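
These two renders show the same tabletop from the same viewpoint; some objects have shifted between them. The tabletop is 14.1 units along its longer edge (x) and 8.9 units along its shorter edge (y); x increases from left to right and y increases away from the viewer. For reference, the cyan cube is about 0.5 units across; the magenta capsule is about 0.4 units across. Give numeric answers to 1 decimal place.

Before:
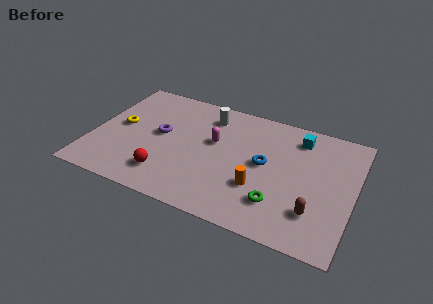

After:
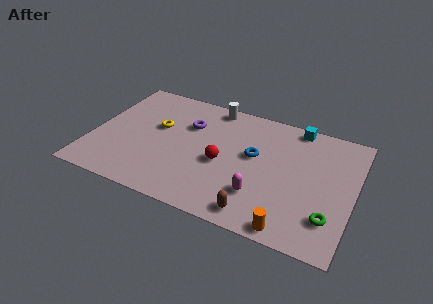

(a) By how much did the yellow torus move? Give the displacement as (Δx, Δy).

(2.0, 0.6)

The yellow torus was at about (1.4, 4.7) and moved to about (3.4, 5.3).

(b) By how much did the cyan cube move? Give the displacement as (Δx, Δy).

(-0.2, 0.8)

The cyan cube was at about (10.9, 7.3) and moved to about (10.7, 8.1).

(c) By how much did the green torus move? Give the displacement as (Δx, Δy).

(2.7, 0.0)

The green torus started near (10.3, 2.2) and ended near (13.0, 2.2).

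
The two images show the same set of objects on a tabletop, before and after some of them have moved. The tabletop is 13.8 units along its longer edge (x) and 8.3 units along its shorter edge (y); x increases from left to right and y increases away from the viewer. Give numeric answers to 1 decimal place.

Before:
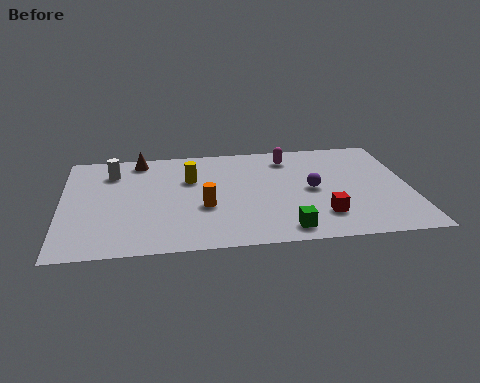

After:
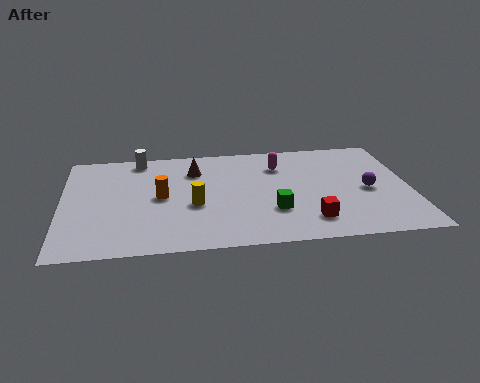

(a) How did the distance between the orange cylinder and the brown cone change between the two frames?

-2.4

They were about 4.8 units apart before and 2.4 after — 2.4 units closer together.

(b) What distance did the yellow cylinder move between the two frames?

2.1

From (5.1, 5.5) to (5.2, 3.4), the yellow cylinder covered √(0.1² + 2.1²) ≈ 2.1 units.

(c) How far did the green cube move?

1.6

The green cube was near (8.7, 1.1) before and (8.3, 2.6) after, so it travelled √(0.4² + 1.5²) ≈ 1.6 units.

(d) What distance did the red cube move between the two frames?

0.6

The red cube was near (10.2, 2.0) before and (9.7, 1.7) after, so it travelled √(0.5² + 0.3²) ≈ 0.6 units.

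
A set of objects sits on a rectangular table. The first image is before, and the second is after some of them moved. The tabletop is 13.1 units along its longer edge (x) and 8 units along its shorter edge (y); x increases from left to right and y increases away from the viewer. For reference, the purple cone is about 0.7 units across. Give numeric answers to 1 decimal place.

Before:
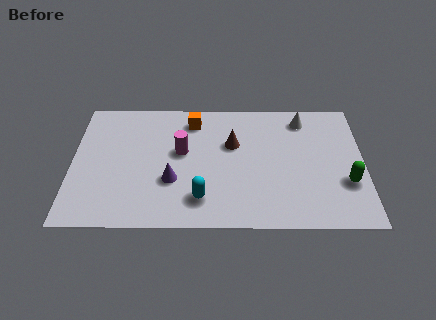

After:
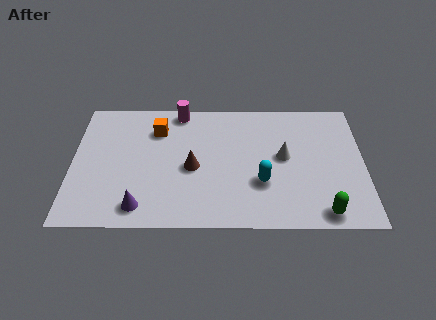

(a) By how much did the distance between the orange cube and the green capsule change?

+1.1

The distance was about 7.9 in the first image and 9.0 in the second, so they moved 1.1 units further apart.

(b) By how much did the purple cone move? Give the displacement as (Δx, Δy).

(-1.4, -1.6)

The purple cone was at about (4.5, 2.8) and moved to about (3.1, 1.2).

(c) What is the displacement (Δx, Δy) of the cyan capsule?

(2.7, 1.0)

From the two frames, the cyan capsule sits at roughly (5.8, 1.7) before and (8.5, 2.7) after.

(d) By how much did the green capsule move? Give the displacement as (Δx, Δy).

(-1.1, -1.8)

From the two frames, the green capsule sits at roughly (12.3, 2.7) before and (11.2, 0.9) after.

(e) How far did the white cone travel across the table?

2.6

The white cone moved from about (10.4, 6.7) to (9.5, 4.3), a distance of √(0.9² + 2.4²) ≈ 2.6.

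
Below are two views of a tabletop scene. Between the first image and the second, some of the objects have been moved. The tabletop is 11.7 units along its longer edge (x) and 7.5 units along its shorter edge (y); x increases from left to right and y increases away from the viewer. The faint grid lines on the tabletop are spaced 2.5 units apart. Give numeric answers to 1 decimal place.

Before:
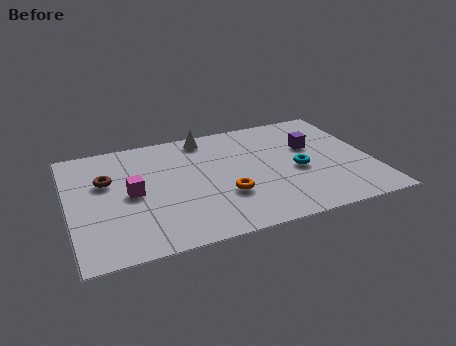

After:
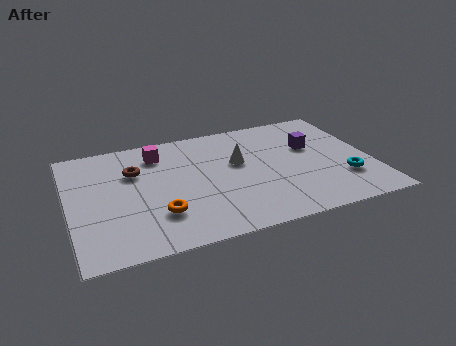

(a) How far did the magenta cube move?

2.6

The magenta cube moved from about (2.4, 3.7) to (3.6, 6.0), a distance of √(1.2² + 2.3²) ≈ 2.6.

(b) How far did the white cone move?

2.4

From (5.5, 6.6) to (6.6, 4.5), the white cone covered √(1.1² + 2.1²) ≈ 2.4 units.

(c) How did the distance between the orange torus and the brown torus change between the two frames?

-1.9

The distance was about 5.0 in the first image and 3.1 in the second, so they moved 1.9 units closer together.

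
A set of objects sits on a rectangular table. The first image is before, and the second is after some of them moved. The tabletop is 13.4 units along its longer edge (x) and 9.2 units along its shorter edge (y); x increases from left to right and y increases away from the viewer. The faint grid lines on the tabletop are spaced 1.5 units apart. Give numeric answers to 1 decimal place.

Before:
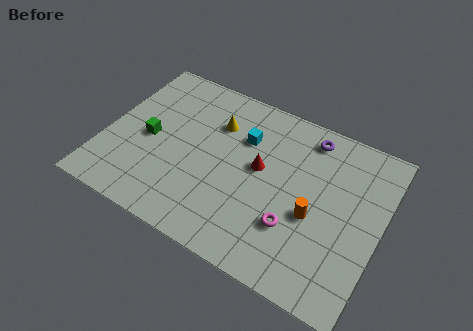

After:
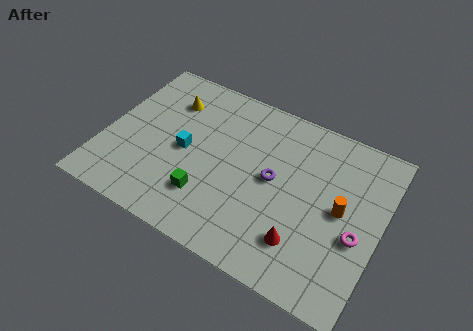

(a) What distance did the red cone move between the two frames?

3.8

From (7.5, 5.1) to (10.0, 2.2), the red cone covered √(2.5² + 2.9²) ≈ 3.8 units.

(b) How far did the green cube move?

3.7

From (2.1, 4.3) to (5.3, 2.4), the green cube covered √(3.2² + 1.9²) ≈ 3.7 units.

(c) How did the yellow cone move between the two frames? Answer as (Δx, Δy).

(-2.4, 0.3)

The yellow cone started near (5.1, 6.6) and ended near (2.7, 6.9).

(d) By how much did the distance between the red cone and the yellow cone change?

+5.9

The distance was about 2.8 in the first image and 8.7 in the second, so they moved 5.9 units further apart.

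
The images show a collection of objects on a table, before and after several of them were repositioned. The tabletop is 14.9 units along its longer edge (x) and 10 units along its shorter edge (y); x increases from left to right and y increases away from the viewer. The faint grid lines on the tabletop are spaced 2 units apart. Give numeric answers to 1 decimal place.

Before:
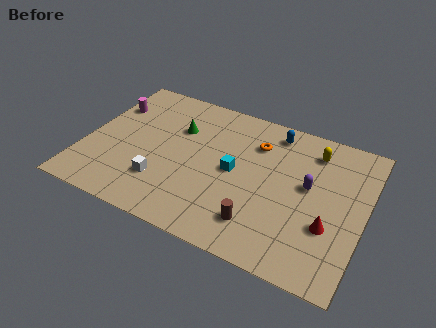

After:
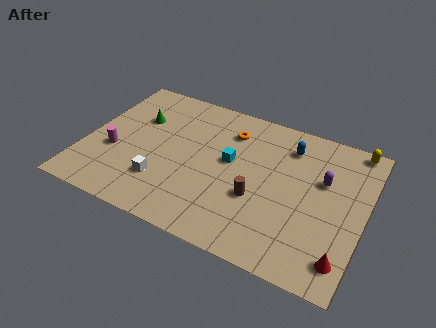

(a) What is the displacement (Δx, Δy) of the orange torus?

(-1.5, 0.3)

The orange torus started near (8.9, 7.4) and ended near (7.4, 7.7).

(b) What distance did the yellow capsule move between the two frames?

2.4

From (11.9, 8.1) to (14.0, 9.2), the yellow capsule covered √(2.1² + 1.1²) ≈ 2.4 units.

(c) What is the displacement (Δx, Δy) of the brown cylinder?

(-0.3, 1.6)

The brown cylinder was at about (9.7, 2.1) and moved to about (9.4, 3.7).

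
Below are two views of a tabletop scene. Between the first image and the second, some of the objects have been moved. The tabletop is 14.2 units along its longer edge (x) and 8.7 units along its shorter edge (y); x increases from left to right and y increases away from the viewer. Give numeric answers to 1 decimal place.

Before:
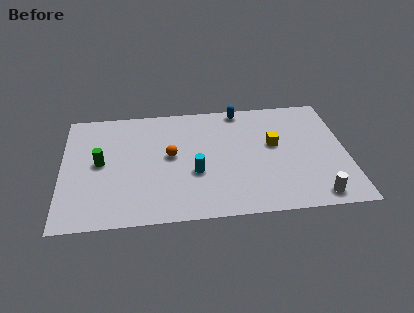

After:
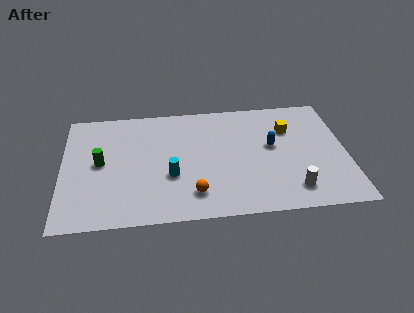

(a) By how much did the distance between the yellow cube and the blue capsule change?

-1.8

They were about 3.3 units apart before and 1.5 after — 1.8 units closer together.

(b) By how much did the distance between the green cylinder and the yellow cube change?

+0.9

Before: roughly 8.7 units apart; after: 9.6. That's 0.9 units further apart.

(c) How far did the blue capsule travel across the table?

3.4

The blue capsule moved from about (9.0, 7.9) to (10.5, 4.9), a distance of √(1.5² + 3.0²) ≈ 3.4.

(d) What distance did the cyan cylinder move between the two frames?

1.2

The cyan cylinder moved from about (6.6, 3.3) to (5.4, 3.2), a distance of √(1.2² + 0.1²) ≈ 1.2.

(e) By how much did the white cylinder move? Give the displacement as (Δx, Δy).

(-1.1, 0.6)

The white cylinder was at about (12.5, 1.0) and moved to about (11.4, 1.6).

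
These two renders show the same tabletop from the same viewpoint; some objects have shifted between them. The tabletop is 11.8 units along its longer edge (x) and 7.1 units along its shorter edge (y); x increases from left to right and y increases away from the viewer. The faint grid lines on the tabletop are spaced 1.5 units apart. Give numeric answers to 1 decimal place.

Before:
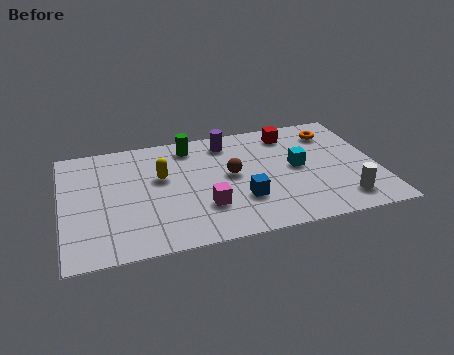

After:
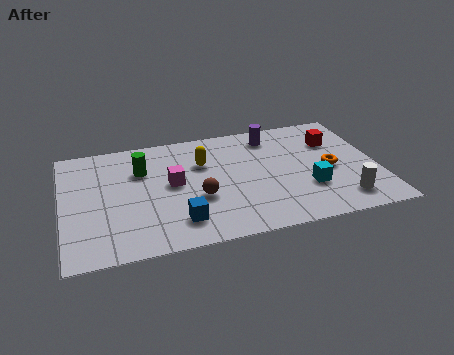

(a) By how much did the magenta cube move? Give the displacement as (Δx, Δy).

(-1.1, 1.7)

From the two frames, the magenta cube sits at roughly (5.2, 2.1) before and (4.1, 3.8) after.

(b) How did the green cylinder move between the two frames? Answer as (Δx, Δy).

(-1.9, -1.1)

The green cylinder was at about (4.9, 6.0) and moved to about (3.0, 4.9).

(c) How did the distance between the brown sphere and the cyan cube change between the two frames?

+1.6

The distance was about 2.5 in the first image and 4.1 in the second, so they moved 1.6 units further apart.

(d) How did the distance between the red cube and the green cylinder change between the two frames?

+3.5

They were about 3.8 units apart before and 7.3 after — 3.5 units further apart.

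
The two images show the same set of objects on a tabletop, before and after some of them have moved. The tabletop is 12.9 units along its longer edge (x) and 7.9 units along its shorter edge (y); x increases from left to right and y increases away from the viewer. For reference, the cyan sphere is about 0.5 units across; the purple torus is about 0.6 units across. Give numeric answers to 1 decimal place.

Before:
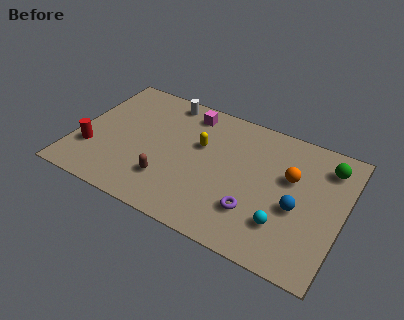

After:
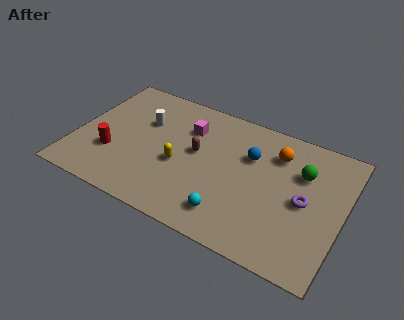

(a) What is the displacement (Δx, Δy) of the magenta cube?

(0.1, -1.0)

The magenta cube started near (5.1, 6.7) and ended near (5.2, 5.7).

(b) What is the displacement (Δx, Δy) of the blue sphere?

(-2.5, 2.0)

From the two frames, the blue sphere sits at roughly (10.8, 3.3) before and (8.3, 5.3) after.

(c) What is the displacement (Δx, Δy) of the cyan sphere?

(-2.5, -0.6)

From the two frames, the cyan sphere sits at roughly (10.3, 2.1) before and (7.8, 1.5) after.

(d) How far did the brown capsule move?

2.5

From (4.7, 2.1) to (5.8, 4.4), the brown capsule covered √(1.1² + 2.3²) ≈ 2.5 units.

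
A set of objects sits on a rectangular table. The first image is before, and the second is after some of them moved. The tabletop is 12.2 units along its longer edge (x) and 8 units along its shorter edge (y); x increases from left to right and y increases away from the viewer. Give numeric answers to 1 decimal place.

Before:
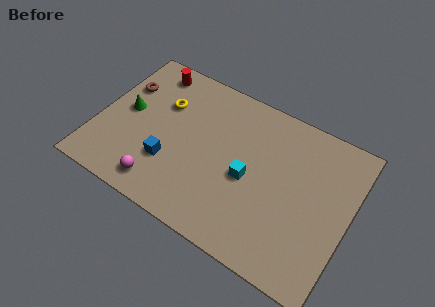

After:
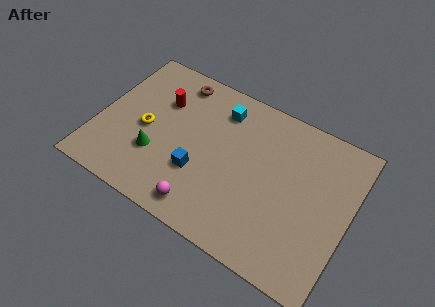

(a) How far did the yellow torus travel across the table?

1.8

The yellow torus moved from about (2.9, 5.4) to (2.3, 3.7), a distance of √(0.6² + 1.7²) ≈ 1.8.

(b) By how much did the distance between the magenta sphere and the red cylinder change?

-0.7

The distance was about 5.9 in the first image and 5.2 in the second, so they moved 0.7 units closer together.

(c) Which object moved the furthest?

the cyan cube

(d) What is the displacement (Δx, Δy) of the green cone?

(1.7, -1.6)

The green cone was at about (1.3, 4.2) and moved to about (3.0, 2.6).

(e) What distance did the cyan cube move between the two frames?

3.3

From (7.4, 3.6) to (5.6, 6.4), the cyan cube covered √(1.8² + 2.8²) ≈ 3.3 units.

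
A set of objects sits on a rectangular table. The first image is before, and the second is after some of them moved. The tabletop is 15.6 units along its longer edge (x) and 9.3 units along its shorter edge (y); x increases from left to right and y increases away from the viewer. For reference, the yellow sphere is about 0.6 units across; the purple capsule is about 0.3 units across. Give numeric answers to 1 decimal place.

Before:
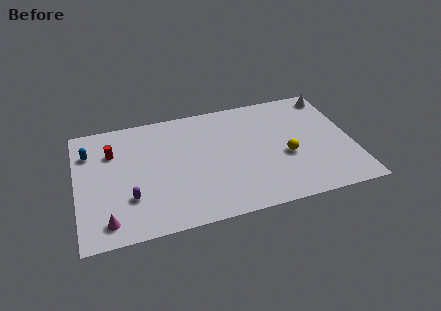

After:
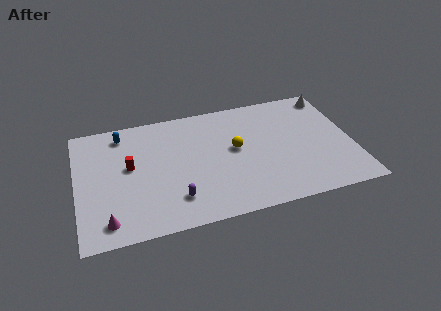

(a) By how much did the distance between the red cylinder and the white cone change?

-0.6

Before: roughly 12.8 units apart; after: 12.2. That's 0.6 units closer together.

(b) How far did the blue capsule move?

2.1

From (0.8, 6.9) to (2.7, 7.9), the blue capsule covered √(1.9² + 1.0²) ≈ 2.1 units.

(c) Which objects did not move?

the magenta cone and the white cone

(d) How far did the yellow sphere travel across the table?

3.1

From (11.8, 3.8) to (9.0, 5.1), the yellow sphere covered √(2.8² + 1.3²) ≈ 3.1 units.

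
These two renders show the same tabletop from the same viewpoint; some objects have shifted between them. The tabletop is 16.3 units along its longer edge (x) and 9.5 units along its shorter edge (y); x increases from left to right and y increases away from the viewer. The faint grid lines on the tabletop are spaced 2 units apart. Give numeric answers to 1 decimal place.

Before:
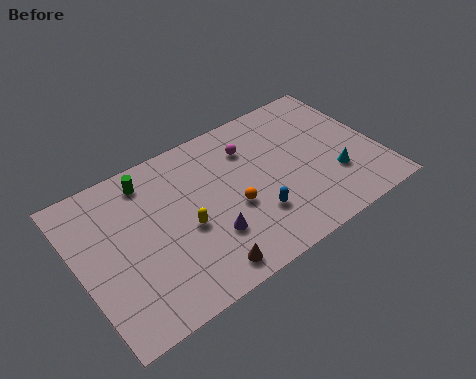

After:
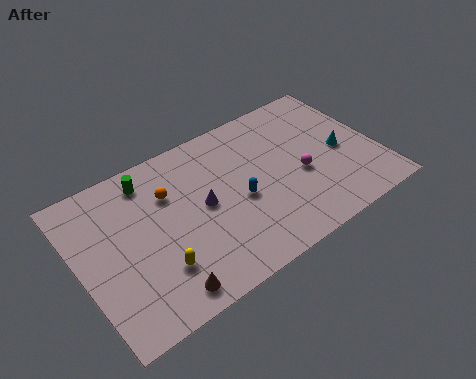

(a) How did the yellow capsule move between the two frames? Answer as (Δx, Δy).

(-1.8, -1.5)

The yellow capsule was at about (5.6, 4.1) and moved to about (3.8, 2.6).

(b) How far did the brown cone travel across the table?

2.2

The brown cone was near (6.0, 1.2) before and (3.8, 1.2) after, so it travelled √(2.2² + 0.0²) ≈ 2.2 units.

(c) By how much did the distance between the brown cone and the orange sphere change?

+2.1

The distance was about 3.5 in the first image and 5.6 in the second, so they moved 2.1 units further apart.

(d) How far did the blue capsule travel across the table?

1.5

From (9.2, 2.8) to (8.6, 4.2), the blue capsule covered √(0.6² + 1.4²) ≈ 1.5 units.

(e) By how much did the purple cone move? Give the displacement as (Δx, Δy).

(0.0, 2.0)

The purple cone started near (6.7, 2.9) and ended near (6.7, 4.9).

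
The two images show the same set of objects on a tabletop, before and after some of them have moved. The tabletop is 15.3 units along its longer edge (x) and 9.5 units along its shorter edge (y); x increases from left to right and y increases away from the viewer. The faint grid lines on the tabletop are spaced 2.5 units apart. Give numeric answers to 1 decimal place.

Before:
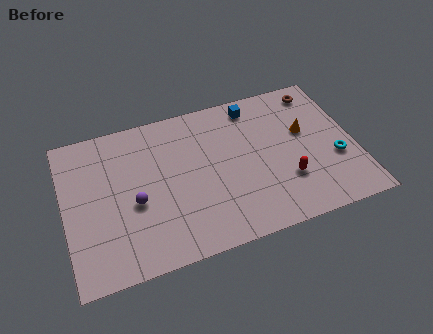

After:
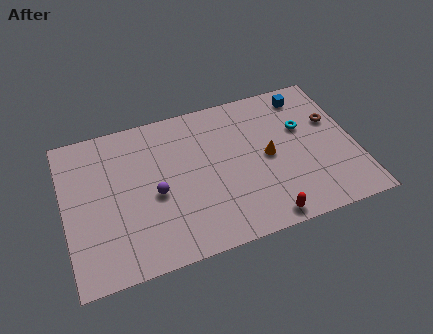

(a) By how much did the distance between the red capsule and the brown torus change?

+0.8

Before: roughly 5.8 units apart; after: 6.6. That's 0.8 units further apart.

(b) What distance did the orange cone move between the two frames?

2.3

The orange cone was near (12.8, 5.7) before and (10.7, 4.7) after, so it travelled √(2.1² + 1.0²) ≈ 2.3 units.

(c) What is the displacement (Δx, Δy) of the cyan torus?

(-1.5, 2.5)

From the two frames, the cyan torus sits at roughly (14.2, 3.5) before and (12.7, 6.0) after.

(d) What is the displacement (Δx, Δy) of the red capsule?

(-1.4, -2.0)

The red capsule was at about (11.5, 2.9) and moved to about (10.1, 0.9).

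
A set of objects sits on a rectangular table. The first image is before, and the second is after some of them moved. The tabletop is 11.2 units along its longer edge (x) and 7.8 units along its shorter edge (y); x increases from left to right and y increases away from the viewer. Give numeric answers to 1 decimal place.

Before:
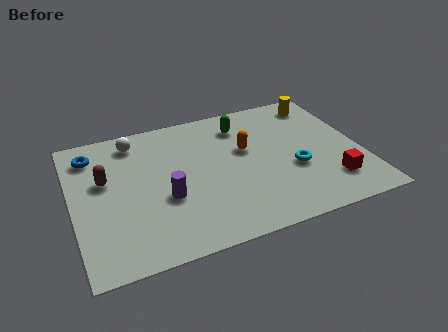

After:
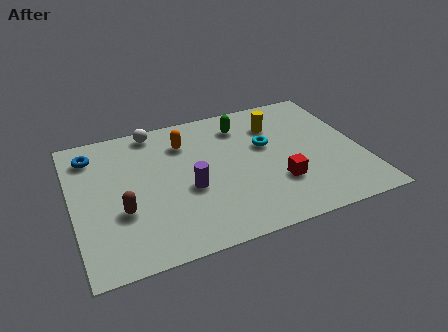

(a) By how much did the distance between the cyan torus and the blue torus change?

-1.4

They were about 8.3 units apart before and 6.9 after — 1.4 units closer together.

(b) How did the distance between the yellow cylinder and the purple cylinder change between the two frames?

-2.9

Before: roughly 7.4 units apart; after: 4.5. That's 2.9 units closer together.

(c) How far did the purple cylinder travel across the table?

0.9

The purple cylinder was near (3.5, 3.0) before and (4.4, 3.2) after, so it travelled √(0.9² + 0.2²) ≈ 0.9 units.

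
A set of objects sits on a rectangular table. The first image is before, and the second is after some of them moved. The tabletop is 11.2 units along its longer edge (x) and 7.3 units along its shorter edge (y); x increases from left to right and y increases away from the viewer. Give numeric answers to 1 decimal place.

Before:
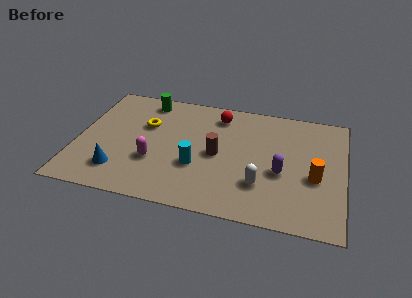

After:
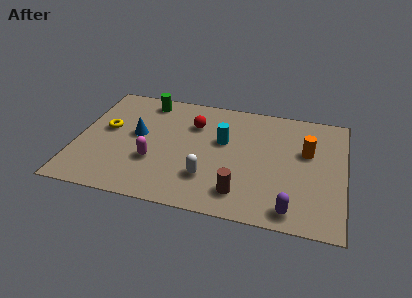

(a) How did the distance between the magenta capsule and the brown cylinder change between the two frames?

+1.1

Before: roughly 2.8 units apart; after: 3.9. That's 1.1 units further apart.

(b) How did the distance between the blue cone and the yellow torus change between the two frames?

-1.9

They were about 3.2 units apart before and 1.3 after — 1.9 units closer together.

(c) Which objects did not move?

the green cylinder and the magenta capsule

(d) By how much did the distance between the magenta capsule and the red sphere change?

-1.2

Before: roughly 4.3 units apart; after: 3.1. That's 1.2 units closer together.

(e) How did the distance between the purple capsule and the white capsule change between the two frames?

+2.5

They were about 1.2 units apart before and 3.7 after — 2.5 units further apart.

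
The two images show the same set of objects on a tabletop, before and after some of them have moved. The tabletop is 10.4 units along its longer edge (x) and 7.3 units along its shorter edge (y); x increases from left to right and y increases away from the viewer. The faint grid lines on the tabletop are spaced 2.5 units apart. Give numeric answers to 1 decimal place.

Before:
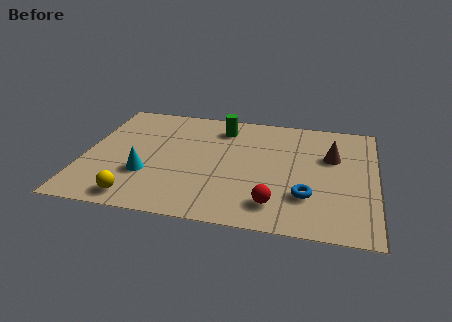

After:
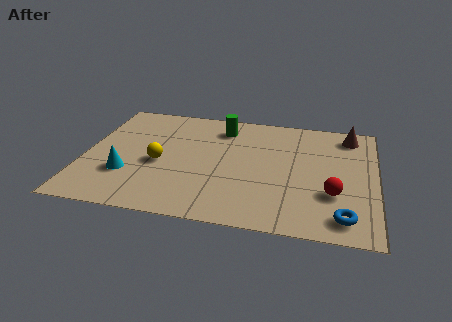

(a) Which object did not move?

the green cylinder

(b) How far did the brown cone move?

1.6

The brown cone moved from about (8.8, 4.7) to (9.4, 6.2), a distance of √(0.6² + 1.5²) ≈ 1.6.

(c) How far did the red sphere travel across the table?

2.2

From (6.9, 1.4) to (8.9, 2.4), the red sphere covered √(2.0² + 1.0²) ≈ 2.2 units.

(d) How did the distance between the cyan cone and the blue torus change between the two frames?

+2.1

They were about 5.7 units apart before and 7.8 after — 2.1 units further apart.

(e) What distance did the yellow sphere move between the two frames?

2.4

From (2.1, 0.9) to (2.7, 3.2), the yellow sphere covered √(0.6² + 2.3²) ≈ 2.4 units.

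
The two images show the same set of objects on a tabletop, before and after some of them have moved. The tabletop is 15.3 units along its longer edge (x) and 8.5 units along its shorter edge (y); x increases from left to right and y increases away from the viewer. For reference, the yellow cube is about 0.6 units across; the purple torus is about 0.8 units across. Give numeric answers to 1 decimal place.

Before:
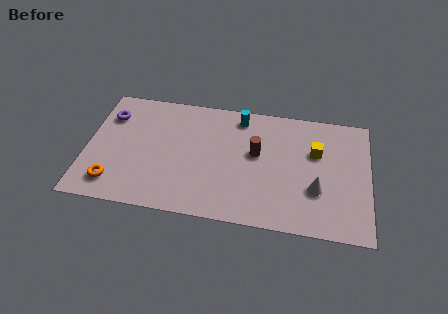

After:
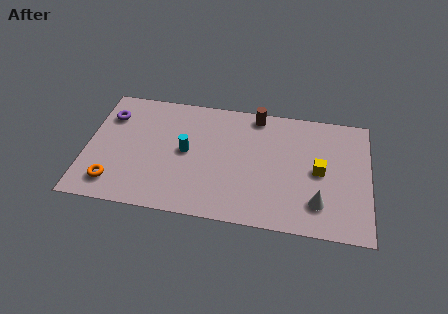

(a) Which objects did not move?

the orange torus and the purple torus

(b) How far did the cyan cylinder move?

4.0

The cyan cylinder was near (8.2, 7.3) before and (5.4, 4.4) after, so it travelled √(2.8² + 2.9²) ≈ 4.0 units.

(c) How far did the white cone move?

0.9

The white cone moved from about (12.5, 2.9) to (12.6, 2.0), a distance of √(0.1² + 0.9²) ≈ 0.9.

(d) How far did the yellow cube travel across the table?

1.3

The yellow cube was near (12.4, 5.5) before and (12.6, 4.2) after, so it travelled √(0.2² + 1.3²) ≈ 1.3 units.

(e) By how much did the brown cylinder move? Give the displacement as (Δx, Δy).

(-0.1, 2.7)

The brown cylinder was at about (9.2, 4.9) and moved to about (9.1, 7.6).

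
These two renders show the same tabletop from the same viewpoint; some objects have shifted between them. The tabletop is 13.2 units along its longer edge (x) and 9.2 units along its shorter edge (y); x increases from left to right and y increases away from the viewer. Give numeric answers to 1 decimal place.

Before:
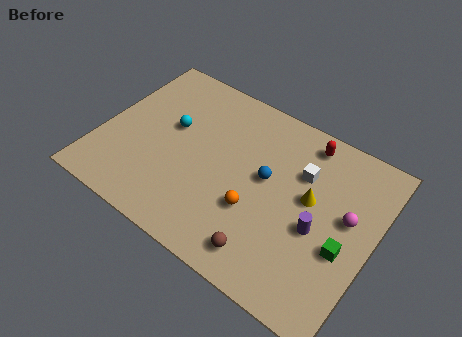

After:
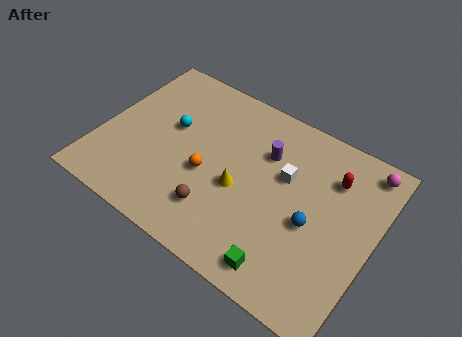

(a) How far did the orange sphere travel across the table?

2.6

The orange sphere moved from about (7.8, 3.2) to (5.3, 3.8), a distance of √(2.5² + 0.6²) ≈ 2.6.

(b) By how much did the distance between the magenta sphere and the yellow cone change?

+5.0

Before: roughly 1.8 units apart; after: 6.8. That's 5.0 units further apart.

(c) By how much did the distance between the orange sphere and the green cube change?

+0.8

The distance was about 4.2 in the first image and 5.0 in the second, so they moved 0.8 units further apart.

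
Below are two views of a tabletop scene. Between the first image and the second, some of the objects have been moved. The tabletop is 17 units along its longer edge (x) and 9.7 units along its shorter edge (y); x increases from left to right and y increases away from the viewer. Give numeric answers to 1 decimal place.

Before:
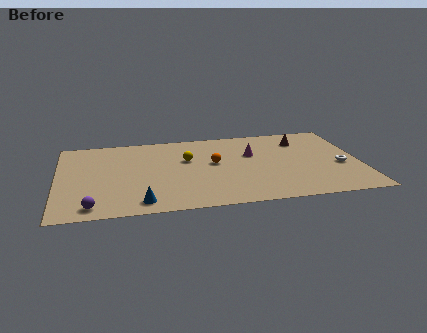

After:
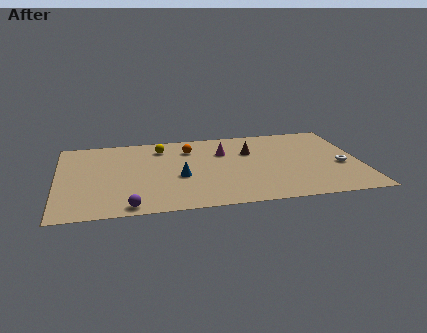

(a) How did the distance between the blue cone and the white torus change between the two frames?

-2.5

Before: roughly 11.6 units apart; after: 9.1. That's 2.5 units closer together.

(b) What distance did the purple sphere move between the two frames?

2.0

The purple sphere moved from about (1.9, 1.2) to (3.9, 0.9), a distance of √(2.0² + 0.3²) ≈ 2.0.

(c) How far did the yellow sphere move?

2.2

The yellow sphere was near (7.3, 6.1) before and (5.9, 7.8) after, so it travelled √(1.4² + 1.7²) ≈ 2.2 units.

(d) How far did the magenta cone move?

1.7

From (11.0, 6.2) to (9.4, 6.7), the magenta cone covered √(1.6² + 0.5²) ≈ 1.7 units.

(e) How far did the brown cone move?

3.2

The brown cone was near (13.9, 7.5) before and (10.9, 6.5) after, so it travelled √(3.0² + 1.0²) ≈ 3.2 units.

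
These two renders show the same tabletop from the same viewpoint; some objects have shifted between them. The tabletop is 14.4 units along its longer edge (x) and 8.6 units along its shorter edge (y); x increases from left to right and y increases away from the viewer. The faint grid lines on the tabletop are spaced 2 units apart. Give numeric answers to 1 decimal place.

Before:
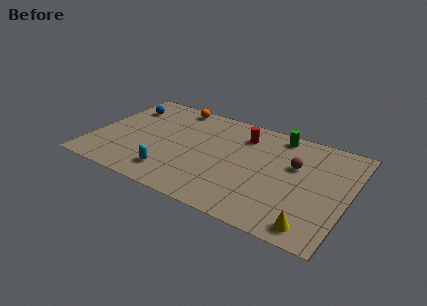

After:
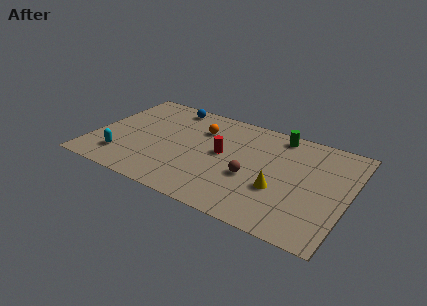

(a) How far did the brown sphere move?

3.0

The brown sphere was near (11.3, 5.4) before and (9.1, 3.4) after, so it travelled √(2.2² + 2.0²) ≈ 3.0 units.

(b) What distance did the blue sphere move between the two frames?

2.7

The blue sphere moved from about (1.3, 6.5) to (3.8, 7.6), a distance of √(2.5² + 1.1²) ≈ 2.7.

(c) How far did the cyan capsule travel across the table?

2.9

The cyan capsule was near (4.8, 1.7) before and (1.9, 1.9) after, so it travelled √(2.9² + 0.2²) ≈ 2.9 units.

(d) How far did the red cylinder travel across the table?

2.3

The red cylinder moved from about (8.2, 6.7) to (7.3, 4.6), a distance of √(0.9² + 2.1²) ≈ 2.3.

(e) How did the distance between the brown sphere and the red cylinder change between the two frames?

-1.2

The distance was about 3.4 in the first image and 2.2 in the second, so they moved 1.2 units closer together.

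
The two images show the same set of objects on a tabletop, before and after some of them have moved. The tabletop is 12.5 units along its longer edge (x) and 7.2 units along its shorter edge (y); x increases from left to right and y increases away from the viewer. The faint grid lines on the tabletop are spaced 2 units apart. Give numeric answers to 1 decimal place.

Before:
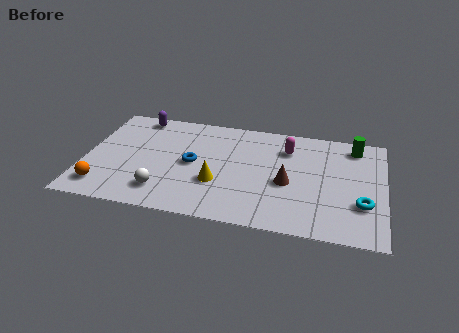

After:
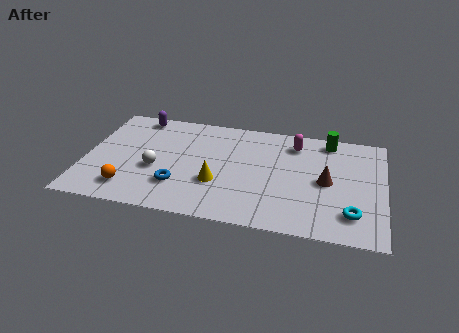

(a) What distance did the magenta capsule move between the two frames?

0.5

From (8.4, 5.4) to (8.7, 5.8), the magenta capsule covered √(0.3² + 0.4²) ≈ 0.5 units.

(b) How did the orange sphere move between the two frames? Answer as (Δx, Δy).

(1.1, 0.1)

The orange sphere was at about (0.9, 1.3) and moved to about (2.0, 1.4).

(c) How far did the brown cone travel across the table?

1.6

The brown cone was near (8.5, 3.1) before and (10.1, 3.5) after, so it travelled √(1.6² + 0.4²) ≈ 1.6 units.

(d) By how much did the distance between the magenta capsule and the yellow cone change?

+0.5

The distance was about 4.0 in the first image and 4.5 in the second, so they moved 0.5 units further apart.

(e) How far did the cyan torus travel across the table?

0.8

The cyan torus moved from about (11.6, 2.3) to (11.2, 1.6), a distance of √(0.4² + 0.7²) ≈ 0.8.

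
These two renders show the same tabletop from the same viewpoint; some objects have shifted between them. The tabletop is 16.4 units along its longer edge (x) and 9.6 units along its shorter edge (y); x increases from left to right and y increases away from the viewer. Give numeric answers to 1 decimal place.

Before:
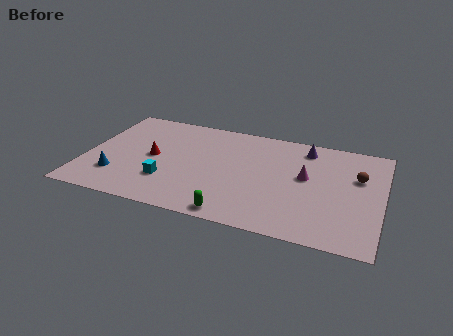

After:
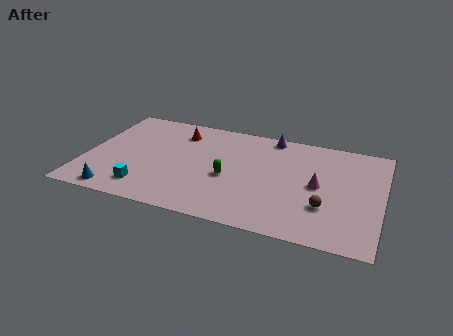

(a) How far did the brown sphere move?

3.6

From (15.0, 6.2) to (13.4, 3.0), the brown sphere covered √(1.6² + 3.2²) ≈ 3.6 units.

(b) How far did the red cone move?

3.0

The red cone moved from about (3.7, 4.8) to (4.9, 7.6), a distance of √(1.2² + 2.8²) ≈ 3.0.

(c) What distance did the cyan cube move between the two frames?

1.5

The cyan cube was near (4.7, 2.8) before and (3.6, 1.8) after, so it travelled √(1.1² + 1.0²) ≈ 1.5 units.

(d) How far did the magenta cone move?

0.9

From (12.2, 5.4) to (12.9, 4.8), the magenta cone covered √(0.7² + 0.6²) ≈ 0.9 units.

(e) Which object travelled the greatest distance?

the brown sphere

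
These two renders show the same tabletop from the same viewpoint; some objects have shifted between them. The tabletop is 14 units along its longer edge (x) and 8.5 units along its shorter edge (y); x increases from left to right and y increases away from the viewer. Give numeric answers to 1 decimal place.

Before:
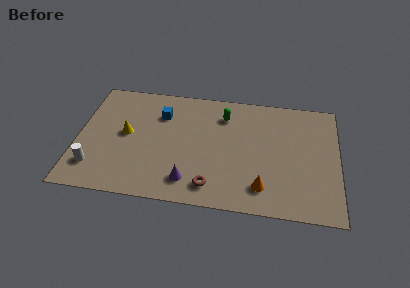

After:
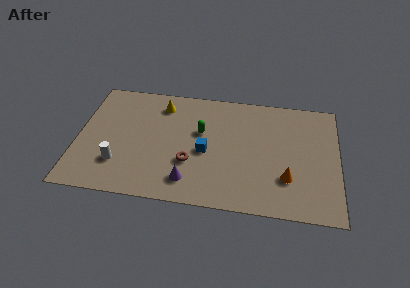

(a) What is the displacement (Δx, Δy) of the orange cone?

(1.3, 0.8)

The orange cone was at about (10.0, 1.7) and moved to about (11.3, 2.5).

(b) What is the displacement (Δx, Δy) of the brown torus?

(-1.2, 1.5)

The brown torus started near (7.3, 1.4) and ended near (6.1, 2.9).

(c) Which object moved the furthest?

the blue cube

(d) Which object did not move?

the purple cone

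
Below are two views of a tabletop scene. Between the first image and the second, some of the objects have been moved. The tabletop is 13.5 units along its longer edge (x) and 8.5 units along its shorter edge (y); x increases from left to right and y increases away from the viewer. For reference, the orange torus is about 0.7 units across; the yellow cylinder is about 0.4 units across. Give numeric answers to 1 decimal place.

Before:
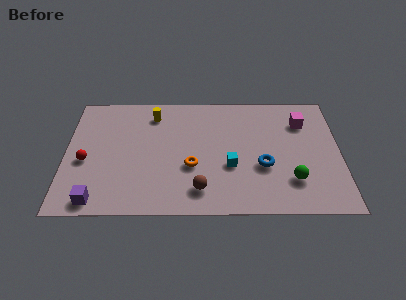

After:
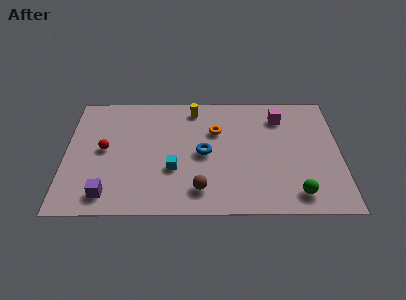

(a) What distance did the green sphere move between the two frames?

0.9

The green sphere moved from about (11.1, 2.2) to (11.3, 1.3), a distance of √(0.2² + 0.9²) ≈ 0.9.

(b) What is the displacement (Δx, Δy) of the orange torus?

(1.2, 2.5)

From the two frames, the orange torus sits at roughly (6.2, 3.2) before and (7.4, 5.7) after.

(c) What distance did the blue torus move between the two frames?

3.0

The blue torus was near (9.7, 3.2) before and (6.8, 4.1) after, so it travelled √(2.9² + 0.9²) ≈ 3.0 units.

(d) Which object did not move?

the brown sphere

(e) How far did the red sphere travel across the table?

1.2

The red sphere was near (1.0, 3.6) before and (1.9, 4.4) after, so it travelled √(0.9² + 0.8²) ≈ 1.2 units.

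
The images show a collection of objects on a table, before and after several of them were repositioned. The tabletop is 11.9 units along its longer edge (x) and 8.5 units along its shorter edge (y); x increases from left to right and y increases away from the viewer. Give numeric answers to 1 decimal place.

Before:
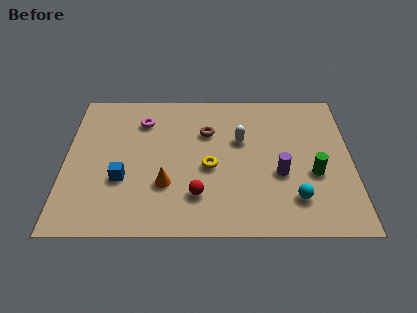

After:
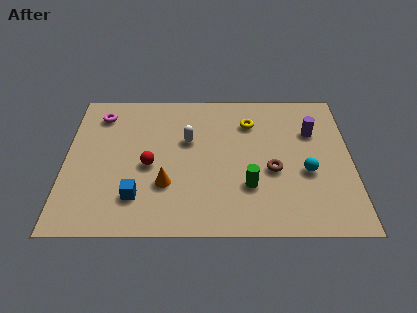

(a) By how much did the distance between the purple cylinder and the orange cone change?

+2.1

Before: roughly 4.7 units apart; after: 6.8. That's 2.1 units further apart.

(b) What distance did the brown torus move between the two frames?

3.5

The brown torus moved from about (5.9, 5.8) to (8.6, 3.5), a distance of √(2.7² + 2.3²) ≈ 3.5.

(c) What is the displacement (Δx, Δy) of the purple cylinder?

(1.4, 2.5)

The purple cylinder was at about (8.9, 3.3) and moved to about (10.3, 5.8).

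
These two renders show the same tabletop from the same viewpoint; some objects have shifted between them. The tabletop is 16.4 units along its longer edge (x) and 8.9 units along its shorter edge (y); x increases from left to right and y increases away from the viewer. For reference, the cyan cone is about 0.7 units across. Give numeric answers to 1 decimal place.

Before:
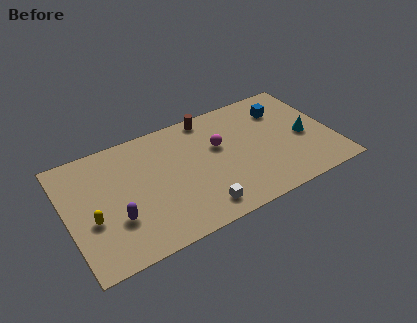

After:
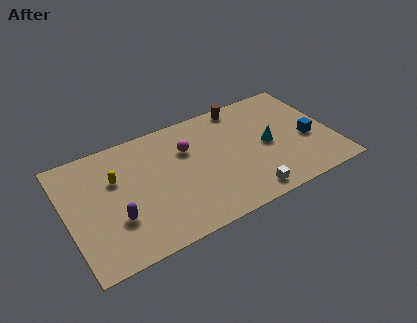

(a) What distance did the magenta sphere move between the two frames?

2.0

From (9.5, 5.5) to (7.6, 6.1), the magenta sphere covered √(1.9² + 0.6²) ≈ 2.0 units.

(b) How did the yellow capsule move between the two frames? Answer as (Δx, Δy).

(1.7, 2.3)

The yellow capsule was at about (1.4, 3.5) and moved to about (3.1, 5.8).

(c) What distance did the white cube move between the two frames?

2.9

The white cube was near (7.7, 1.4) before and (10.6, 1.1) after, so it travelled √(2.9² + 0.3²) ≈ 2.9 units.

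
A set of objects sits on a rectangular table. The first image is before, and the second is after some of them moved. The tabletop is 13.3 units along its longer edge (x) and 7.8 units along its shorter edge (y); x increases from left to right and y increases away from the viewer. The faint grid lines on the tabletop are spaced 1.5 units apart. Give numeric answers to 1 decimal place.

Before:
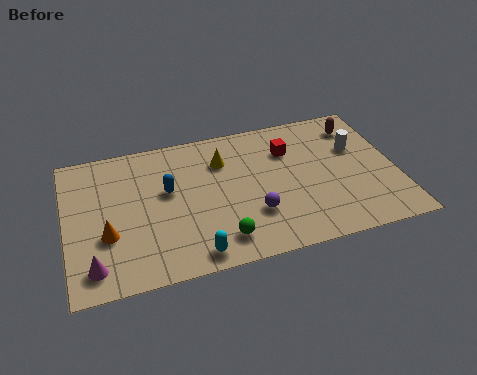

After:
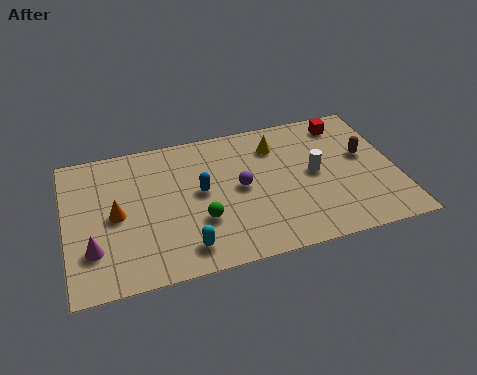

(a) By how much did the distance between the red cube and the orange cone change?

+1.9

Before: roughly 8.0 units apart; after: 9.9. That's 1.9 units further apart.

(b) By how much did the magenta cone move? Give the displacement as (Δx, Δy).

(0.0, 0.9)

The magenta cone was at about (1.0, 1.3) and moved to about (1.0, 2.2).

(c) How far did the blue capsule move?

1.4

The blue capsule moved from about (4.1, 4.6) to (5.4, 4.2), a distance of √(1.3² + 0.4²) ≈ 1.4.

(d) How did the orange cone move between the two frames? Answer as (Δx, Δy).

(0.4, 1.0)

The orange cone was at about (1.6, 2.8) and moved to about (2.0, 3.8).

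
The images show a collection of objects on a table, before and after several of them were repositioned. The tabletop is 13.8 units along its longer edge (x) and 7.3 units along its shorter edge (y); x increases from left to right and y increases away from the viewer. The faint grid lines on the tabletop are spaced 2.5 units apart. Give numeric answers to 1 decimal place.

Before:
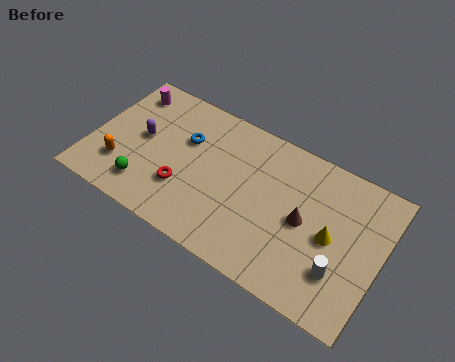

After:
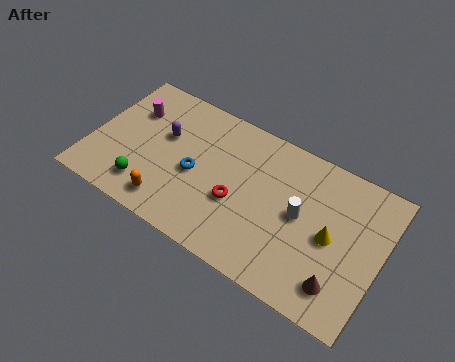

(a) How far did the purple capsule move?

1.2

The purple capsule was near (2.3, 3.9) before and (3.3, 4.5) after, so it travelled √(1.0² + 0.6²) ≈ 1.2 units.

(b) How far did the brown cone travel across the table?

2.9

The brown cone moved from about (10.2, 3.6) to (12.2, 1.5), a distance of √(2.0² + 2.1²) ≈ 2.9.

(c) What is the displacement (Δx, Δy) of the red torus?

(2.5, 0.6)

The red torus started near (4.6, 2.3) and ended near (7.1, 2.9).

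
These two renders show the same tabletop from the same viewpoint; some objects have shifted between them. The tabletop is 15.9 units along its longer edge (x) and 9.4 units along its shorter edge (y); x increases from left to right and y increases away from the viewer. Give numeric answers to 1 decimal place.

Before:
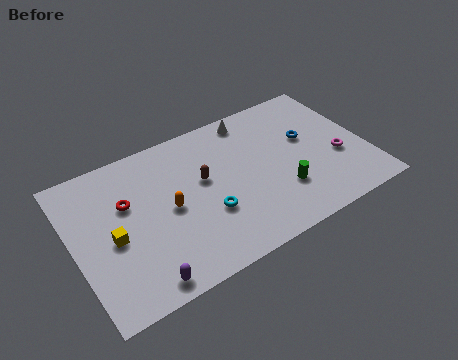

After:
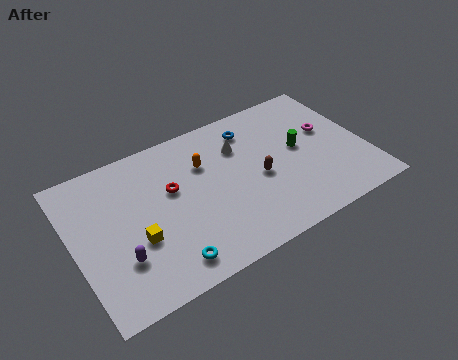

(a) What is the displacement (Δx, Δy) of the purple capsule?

(-0.9, 1.8)

The purple capsule started near (3.1, 1.0) and ended near (2.2, 2.8).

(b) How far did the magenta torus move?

2.0

The magenta torus was near (14.3, 3.6) before and (14.1, 5.6) after, so it travelled √(0.2² + 2.0²) ≈ 2.0 units.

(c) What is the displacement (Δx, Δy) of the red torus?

(2.4, -0.3)

The red torus was at about (3.0, 6.0) and moved to about (5.4, 5.7).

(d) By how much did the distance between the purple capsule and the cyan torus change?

-1.8

They were about 4.5 units apart before and 2.7 after — 1.8 units closer together.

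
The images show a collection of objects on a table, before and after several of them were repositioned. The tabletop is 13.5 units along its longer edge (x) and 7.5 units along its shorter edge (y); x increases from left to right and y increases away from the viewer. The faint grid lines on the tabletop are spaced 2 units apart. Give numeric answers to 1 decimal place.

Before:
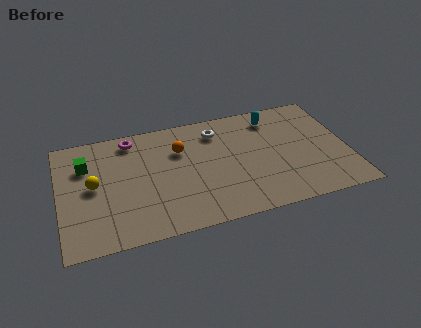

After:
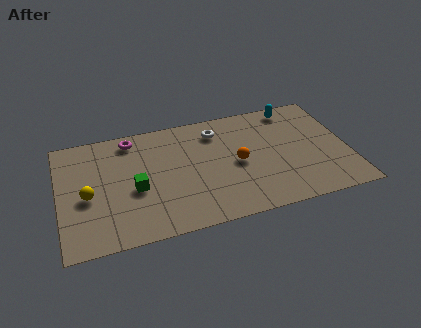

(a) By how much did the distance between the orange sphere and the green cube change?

+0.4

The distance was about 4.4 in the first image and 4.8 in the second, so they moved 0.4 units further apart.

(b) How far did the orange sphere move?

3.1

The orange sphere was near (5.7, 5.2) before and (8.3, 3.6) after, so it travelled √(2.6² + 1.6²) ≈ 3.1 units.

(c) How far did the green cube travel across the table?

3.0

The green cube was near (1.3, 5.3) before and (3.5, 3.2) after, so it travelled √(2.2² + 2.1²) ≈ 3.0 units.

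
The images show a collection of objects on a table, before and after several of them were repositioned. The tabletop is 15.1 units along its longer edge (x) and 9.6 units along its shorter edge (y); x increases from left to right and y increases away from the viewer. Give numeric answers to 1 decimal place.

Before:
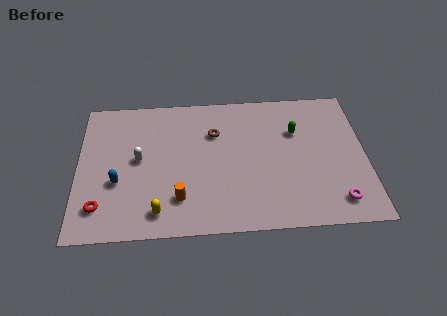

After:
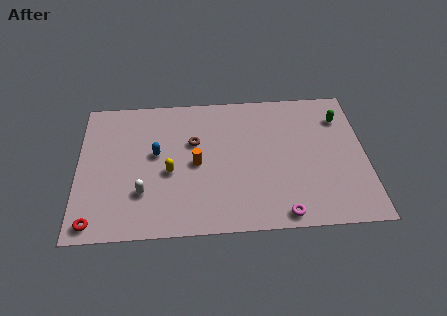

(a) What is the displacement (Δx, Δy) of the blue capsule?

(2.0, 1.8)

The blue capsule started near (2.1, 3.6) and ended near (4.1, 5.4).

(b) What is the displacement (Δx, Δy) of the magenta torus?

(-2.9, -0.7)

The magenta torus started near (13.5, 1.6) and ended near (10.6, 0.9).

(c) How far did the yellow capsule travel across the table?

2.7

The yellow capsule moved from about (4.2, 1.5) to (4.8, 4.1), a distance of √(0.6² + 2.6²) ≈ 2.7.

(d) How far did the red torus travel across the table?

1.0

The red torus was near (1.2, 2.0) before and (0.9, 1.0) after, so it travelled √(0.3² + 1.0²) ≈ 1.0 units.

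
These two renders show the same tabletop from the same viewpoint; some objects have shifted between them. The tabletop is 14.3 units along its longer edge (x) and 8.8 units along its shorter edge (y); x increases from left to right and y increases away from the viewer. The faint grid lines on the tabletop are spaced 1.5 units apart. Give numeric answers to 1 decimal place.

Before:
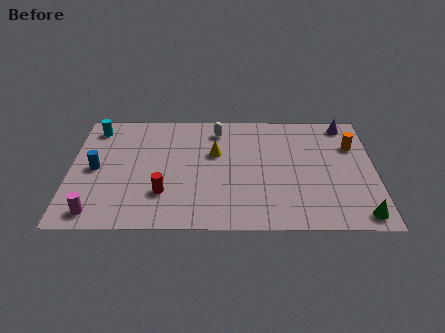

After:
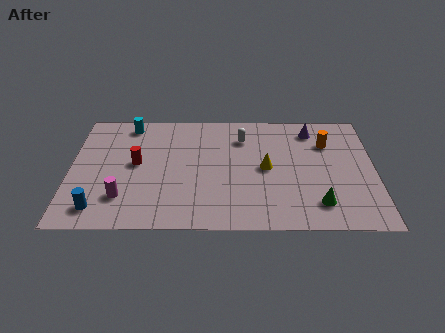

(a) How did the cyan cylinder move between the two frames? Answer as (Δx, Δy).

(1.6, 0.3)

The cyan cylinder started near (1.1, 7.4) and ended near (2.7, 7.7).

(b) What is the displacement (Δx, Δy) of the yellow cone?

(2.4, -1.1)

From the two frames, the yellow cone sits at roughly (6.8, 5.5) before and (9.2, 4.4) after.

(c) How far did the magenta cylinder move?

1.6

The magenta cylinder moved from about (1.3, 1.1) to (2.5, 2.2), a distance of √(1.2² + 1.1²) ≈ 1.6.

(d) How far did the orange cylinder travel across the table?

1.2

From (13.3, 6.1) to (12.1, 6.3), the orange cylinder covered √(1.2² + 0.2²) ≈ 1.2 units.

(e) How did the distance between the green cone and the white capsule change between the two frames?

-3.1

Before: roughly 9.1 units apart; after: 6.0. That's 3.1 units closer together.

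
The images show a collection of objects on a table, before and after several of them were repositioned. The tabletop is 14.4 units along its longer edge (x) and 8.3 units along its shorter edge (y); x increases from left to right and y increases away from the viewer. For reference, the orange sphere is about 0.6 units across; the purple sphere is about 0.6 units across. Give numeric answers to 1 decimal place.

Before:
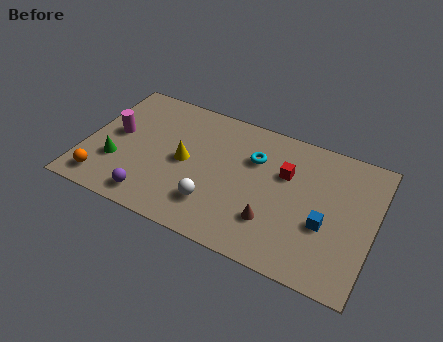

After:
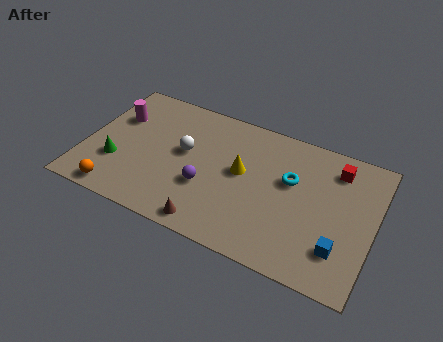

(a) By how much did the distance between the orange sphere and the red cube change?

+2.2

They were about 9.6 units apart before and 11.8 after — 2.2 units further apart.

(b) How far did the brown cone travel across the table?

3.2

From (9.6, 2.3) to (6.7, 0.9), the brown cone covered √(2.9² + 1.4²) ≈ 3.2 units.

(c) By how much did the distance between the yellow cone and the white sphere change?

+0.3

Before: roughly 2.6 units apart; after: 2.9. That's 0.3 units further apart.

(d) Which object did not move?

the green cone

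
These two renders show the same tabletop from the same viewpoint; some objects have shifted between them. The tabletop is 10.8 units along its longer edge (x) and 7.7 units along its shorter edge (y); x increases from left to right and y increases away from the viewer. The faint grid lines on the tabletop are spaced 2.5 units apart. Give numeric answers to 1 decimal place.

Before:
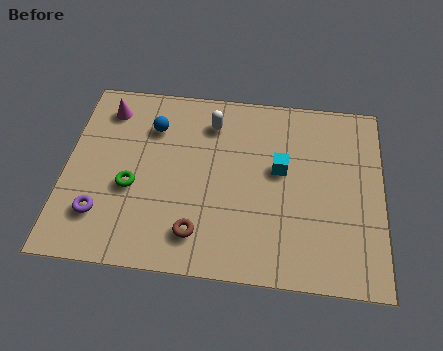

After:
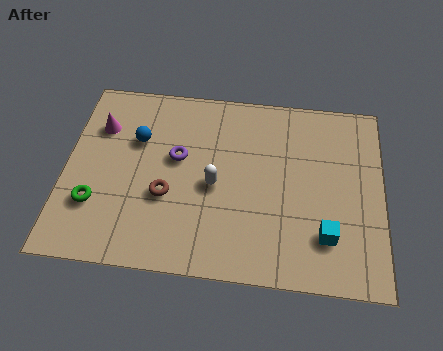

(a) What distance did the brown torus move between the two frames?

1.8

The brown torus moved from about (4.6, 1.5) to (3.5, 2.9), a distance of √(1.1² + 1.4²) ≈ 1.8.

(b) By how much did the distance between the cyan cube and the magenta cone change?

+2.3

The distance was about 6.3 in the first image and 8.6 in the second, so they moved 2.3 units further apart.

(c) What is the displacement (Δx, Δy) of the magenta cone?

(-0.2, -0.8)

The magenta cone started near (1.3, 6.3) and ended near (1.1, 5.5).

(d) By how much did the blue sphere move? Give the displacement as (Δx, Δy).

(-0.5, -0.6)

From the two frames, the blue sphere sits at roughly (2.9, 5.7) before and (2.4, 5.1) after.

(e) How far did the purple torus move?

3.6

The purple torus moved from about (1.3, 1.9) to (3.8, 4.5), a distance of √(2.5² + 2.6²) ≈ 3.6.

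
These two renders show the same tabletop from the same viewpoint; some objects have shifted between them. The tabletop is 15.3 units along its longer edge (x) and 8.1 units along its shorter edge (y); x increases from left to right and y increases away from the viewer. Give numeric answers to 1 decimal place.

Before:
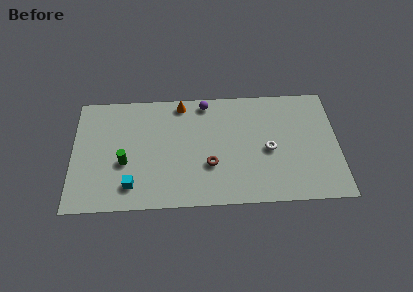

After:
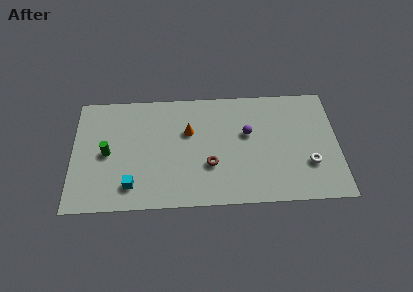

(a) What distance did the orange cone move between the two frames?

2.0

The orange cone was near (6.3, 7.2) before and (6.7, 5.2) after, so it travelled √(0.4² + 2.0²) ≈ 2.0 units.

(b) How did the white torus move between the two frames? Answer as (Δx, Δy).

(2.3, -1.1)

The white torus started near (11.3, 3.7) and ended near (13.6, 2.6).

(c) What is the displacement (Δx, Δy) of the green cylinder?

(-1.0, 0.7)

From the two frames, the green cylinder sits at roughly (3.0, 3.2) before and (2.0, 3.9) after.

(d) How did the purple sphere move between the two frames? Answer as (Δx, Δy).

(2.4, -2.3)

The purple sphere was at about (7.7, 7.2) and moved to about (10.1, 4.9).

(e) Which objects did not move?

the cyan cube and the brown torus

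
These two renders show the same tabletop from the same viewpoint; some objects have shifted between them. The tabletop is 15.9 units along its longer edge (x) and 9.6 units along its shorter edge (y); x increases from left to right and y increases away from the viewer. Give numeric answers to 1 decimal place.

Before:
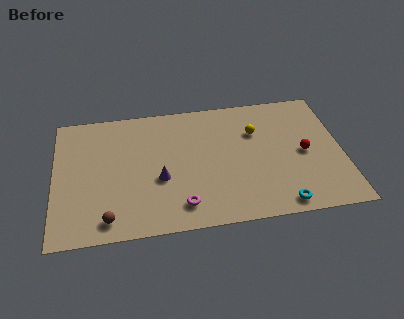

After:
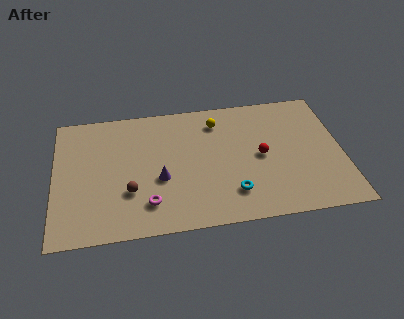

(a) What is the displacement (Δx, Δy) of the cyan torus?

(-2.6, 1.2)

From the two frames, the cyan torus sits at roughly (12.3, 1.0) before and (9.7, 2.2) after.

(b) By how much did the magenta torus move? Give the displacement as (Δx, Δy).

(-1.8, 0.4)

From the two frames, the magenta torus sits at roughly (6.9, 1.7) before and (5.1, 2.1) after.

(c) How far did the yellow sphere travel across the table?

2.4

The yellow sphere was near (11.2, 6.6) before and (9.1, 7.7) after, so it travelled √(2.1² + 1.1²) ≈ 2.4 units.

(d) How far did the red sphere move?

2.4

The red sphere was near (13.8, 4.6) before and (11.4, 4.7) after, so it travelled √(2.4² + 0.1²) ≈ 2.4 units.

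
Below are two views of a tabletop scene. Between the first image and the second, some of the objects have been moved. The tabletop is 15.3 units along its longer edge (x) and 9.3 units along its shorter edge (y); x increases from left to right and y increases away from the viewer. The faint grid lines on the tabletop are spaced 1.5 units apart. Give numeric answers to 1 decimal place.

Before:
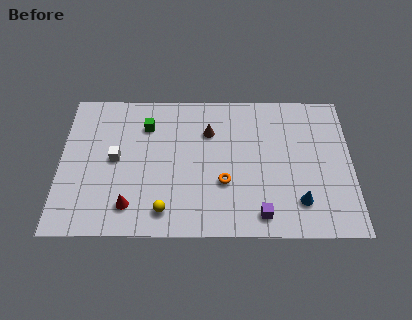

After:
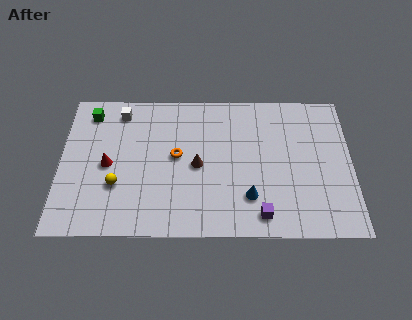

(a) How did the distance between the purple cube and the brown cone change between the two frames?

-1.4

Before: roughly 5.9 units apart; after: 4.5. That's 1.4 units closer together.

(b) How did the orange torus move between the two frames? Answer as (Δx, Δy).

(-2.5, 1.7)

The orange torus started near (8.6, 3.3) and ended near (6.1, 5.0).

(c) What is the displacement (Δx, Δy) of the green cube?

(-3.0, 0.8)

The green cube started near (4.5, 7.0) and ended near (1.5, 7.8).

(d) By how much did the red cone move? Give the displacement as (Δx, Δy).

(-1.2, 2.6)

From the two frames, the red cone sits at roughly (3.7, 1.8) before and (2.5, 4.4) after.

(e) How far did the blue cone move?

2.6

The blue cone moved from about (12.5, 2.1) to (9.9, 2.4), a distance of √(2.6² + 0.3²) ≈ 2.6.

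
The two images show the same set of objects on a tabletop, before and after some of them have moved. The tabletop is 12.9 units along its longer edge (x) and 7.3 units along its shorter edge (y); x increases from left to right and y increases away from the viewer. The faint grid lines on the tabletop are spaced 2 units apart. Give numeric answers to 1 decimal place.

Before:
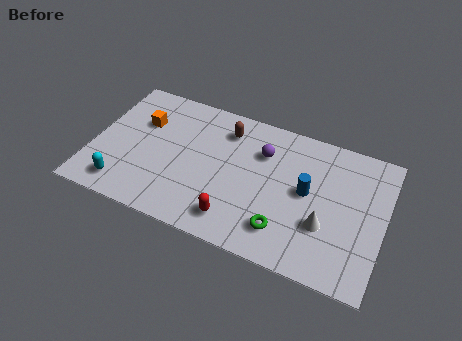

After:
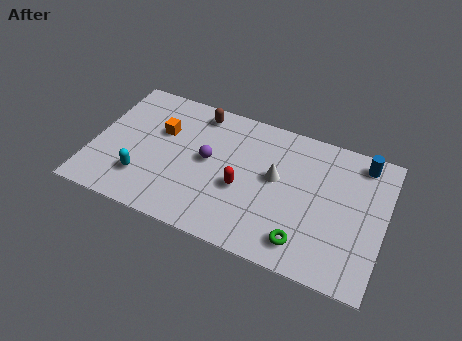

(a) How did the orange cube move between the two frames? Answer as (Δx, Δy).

(0.9, -0.2)

From the two frames, the orange cube sits at roughly (2.0, 4.9) before and (2.9, 4.7) after.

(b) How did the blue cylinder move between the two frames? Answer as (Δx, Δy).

(2.2, 2.4)

From the two frames, the blue cylinder sits at roughly (9.5, 3.9) before and (11.7, 6.3) after.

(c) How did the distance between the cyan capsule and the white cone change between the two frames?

-2.8

Before: roughly 8.9 units apart; after: 6.1. That's 2.8 units closer together.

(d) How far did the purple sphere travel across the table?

2.6

The purple sphere moved from about (7.4, 5.2) to (5.1, 3.9), a distance of √(2.3² + 1.3²) ≈ 2.6.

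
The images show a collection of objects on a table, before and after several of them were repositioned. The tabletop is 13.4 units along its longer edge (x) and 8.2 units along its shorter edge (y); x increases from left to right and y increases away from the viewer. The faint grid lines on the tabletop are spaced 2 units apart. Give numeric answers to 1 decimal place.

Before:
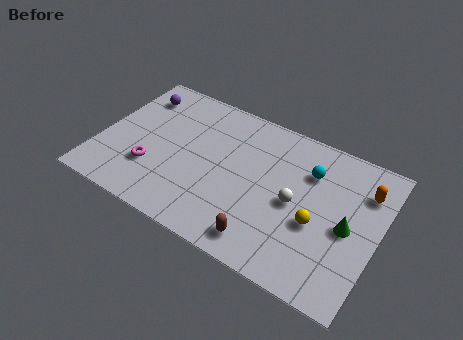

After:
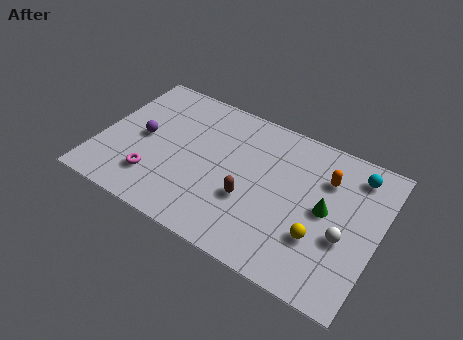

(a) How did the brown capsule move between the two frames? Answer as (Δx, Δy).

(-1.0, 1.8)

The brown capsule was at about (8.4, 1.2) and moved to about (7.4, 3.0).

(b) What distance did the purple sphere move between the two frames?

2.5

The purple sphere moved from about (1.3, 6.5) to (2.0, 4.1), a distance of √(0.7² + 2.4²) ≈ 2.5.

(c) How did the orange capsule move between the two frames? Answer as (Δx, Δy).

(-1.8, -0.2)

The orange capsule started near (12.5, 6.1) and ended near (10.7, 5.9).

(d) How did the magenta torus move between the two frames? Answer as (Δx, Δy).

(0.2, -0.5)

The magenta torus started near (2.7, 2.5) and ended near (2.9, 2.0).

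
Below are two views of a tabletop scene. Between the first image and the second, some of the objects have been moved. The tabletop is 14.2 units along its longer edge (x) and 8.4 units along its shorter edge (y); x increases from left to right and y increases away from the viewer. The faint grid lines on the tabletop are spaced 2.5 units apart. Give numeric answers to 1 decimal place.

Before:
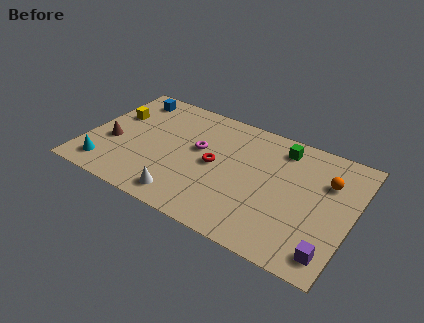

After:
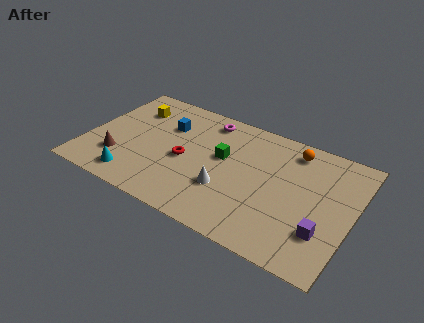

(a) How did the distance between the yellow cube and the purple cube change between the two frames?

-1.3

They were about 12.9 units apart before and 11.6 after — 1.3 units closer together.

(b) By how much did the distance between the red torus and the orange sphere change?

+0.3

Before: roughly 6.0 units apart; after: 6.3. That's 0.3 units further apart.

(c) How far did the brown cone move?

1.1

From (1.4, 3.3) to (1.9, 2.3), the brown cone covered √(0.5² + 1.0²) ≈ 1.1 units.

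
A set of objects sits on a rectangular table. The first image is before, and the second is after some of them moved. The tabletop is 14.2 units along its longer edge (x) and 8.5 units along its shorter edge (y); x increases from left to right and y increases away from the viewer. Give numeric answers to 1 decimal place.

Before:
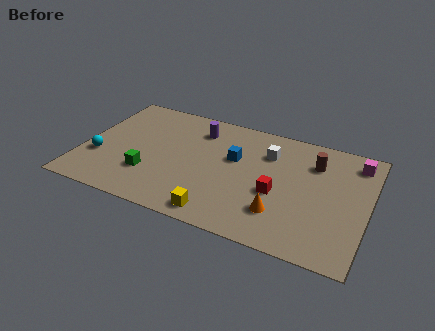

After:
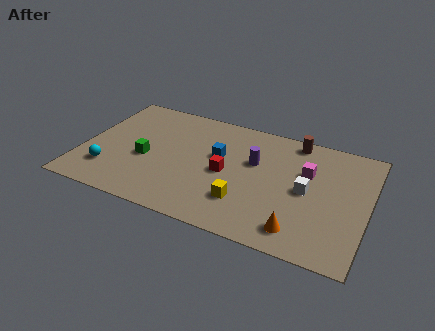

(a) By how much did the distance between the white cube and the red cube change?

+1.2

They were about 2.8 units apart before and 4.0 after — 1.2 units further apart.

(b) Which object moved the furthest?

the purple cylinder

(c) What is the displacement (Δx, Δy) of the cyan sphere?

(0.6, -0.8)

From the two frames, the cyan sphere sits at roughly (0.9, 2.9) before and (1.5, 2.1) after.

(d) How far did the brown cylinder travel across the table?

1.7

The brown cylinder was near (11.4, 6.3) before and (10.3, 7.6) after, so it travelled √(1.1² + 1.3²) ≈ 1.7 units.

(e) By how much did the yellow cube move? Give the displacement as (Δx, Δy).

(1.1, 1.3)

The yellow cube started near (7.2, 1.0) and ended near (8.3, 2.3).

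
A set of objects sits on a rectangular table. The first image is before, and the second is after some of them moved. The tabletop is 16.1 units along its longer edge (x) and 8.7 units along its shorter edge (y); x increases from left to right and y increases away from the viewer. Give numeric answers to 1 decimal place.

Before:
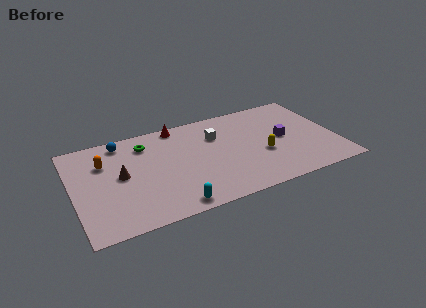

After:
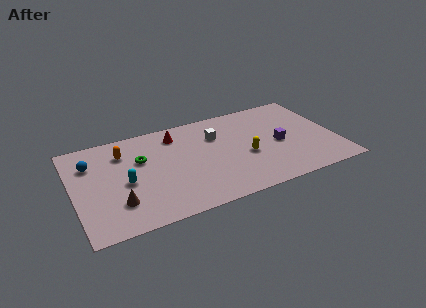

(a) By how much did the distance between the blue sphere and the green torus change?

+1.5

They were about 1.6 units apart before and 3.1 after — 1.5 units further apart.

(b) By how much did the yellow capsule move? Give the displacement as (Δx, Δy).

(-1.0, 0.2)

From the two frames, the yellow capsule sits at roughly (11.5, 3.4) before and (10.5, 3.6) after.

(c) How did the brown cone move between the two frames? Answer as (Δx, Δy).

(-0.4, -2.3)

The brown cone was at about (2.9, 4.6) and moved to about (2.5, 2.3).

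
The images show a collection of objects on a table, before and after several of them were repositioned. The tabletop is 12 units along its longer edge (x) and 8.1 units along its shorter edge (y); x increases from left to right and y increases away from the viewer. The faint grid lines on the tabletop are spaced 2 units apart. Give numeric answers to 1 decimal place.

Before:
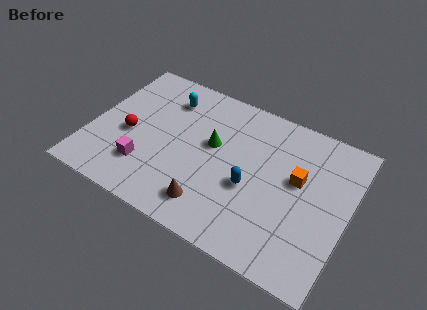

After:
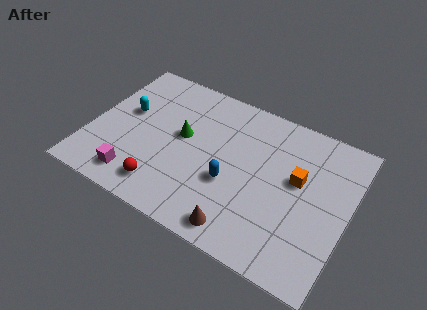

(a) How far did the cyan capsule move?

2.3

The cyan capsule moved from about (3.2, 6.3) to (1.5, 4.7), a distance of √(1.7² + 1.6²) ≈ 2.3.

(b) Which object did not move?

the orange cube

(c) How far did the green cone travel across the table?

1.4

The green cone was near (5.6, 4.7) before and (4.2, 4.5) after, so it travelled √(1.4² + 0.2²) ≈ 1.4 units.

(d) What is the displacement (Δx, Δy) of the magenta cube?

(-0.3, -0.8)

From the two frames, the magenta cube sits at roughly (2.8, 2.1) before and (2.5, 1.3) after.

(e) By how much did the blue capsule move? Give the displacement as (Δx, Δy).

(-0.9, -0.2)

The blue capsule started near (7.6, 3.3) and ended near (6.7, 3.1).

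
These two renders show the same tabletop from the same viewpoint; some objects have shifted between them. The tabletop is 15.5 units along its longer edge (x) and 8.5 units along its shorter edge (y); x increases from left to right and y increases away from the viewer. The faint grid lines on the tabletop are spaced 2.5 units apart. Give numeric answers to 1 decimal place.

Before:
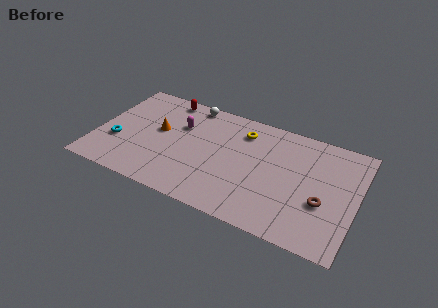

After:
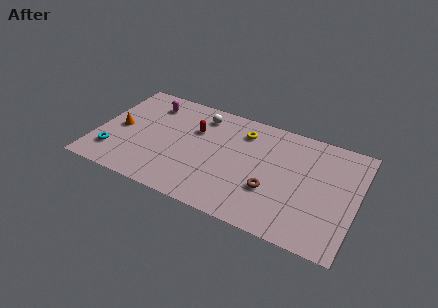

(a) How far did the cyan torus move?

1.0

From (1.3, 3.0) to (1.2, 2.0), the cyan torus covered √(0.1² + 1.0²) ≈ 1.0 units.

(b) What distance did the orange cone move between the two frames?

2.4

From (3.6, 4.8) to (1.3, 4.1), the orange cone covered √(2.3² + 0.7²) ≈ 2.4 units.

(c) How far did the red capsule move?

2.8

From (3.7, 7.6) to (5.7, 5.7), the red capsule covered √(2.0² + 1.9²) ≈ 2.8 units.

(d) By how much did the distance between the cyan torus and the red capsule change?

+0.6

Before: roughly 5.2 units apart; after: 5.8. That's 0.6 units further apart.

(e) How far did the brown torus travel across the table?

3.0

From (13.6, 3.2) to (10.6, 2.9), the brown torus covered √(3.0² + 0.3²) ≈ 3.0 units.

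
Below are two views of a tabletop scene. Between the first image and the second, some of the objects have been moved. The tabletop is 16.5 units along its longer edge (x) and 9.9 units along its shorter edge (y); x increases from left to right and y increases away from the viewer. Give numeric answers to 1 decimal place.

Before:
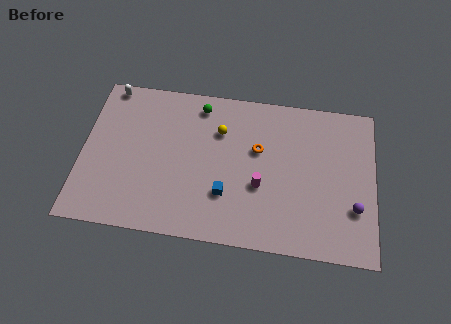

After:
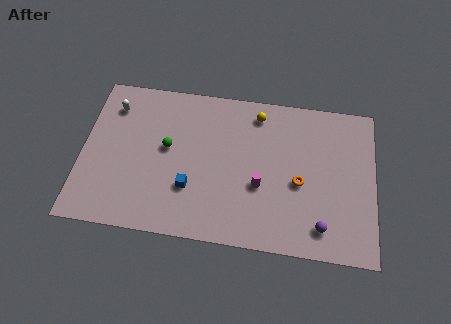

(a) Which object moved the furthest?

the green sphere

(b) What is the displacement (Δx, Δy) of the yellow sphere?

(2.1, 1.4)

From the two frames, the yellow sphere sits at roughly (7.7, 7.0) before and (9.8, 8.4) after.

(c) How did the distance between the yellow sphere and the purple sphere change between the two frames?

-0.9

They were about 8.6 units apart before and 7.7 after — 0.9 units closer together.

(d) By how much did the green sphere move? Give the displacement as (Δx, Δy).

(-1.7, -3.0)

From the two frames, the green sphere sits at roughly (6.5, 8.5) before and (4.8, 5.5) after.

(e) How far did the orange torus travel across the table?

3.0

The orange torus moved from about (9.9, 6.1) to (12.3, 4.3), a distance of √(2.4² + 1.8²) ≈ 3.0.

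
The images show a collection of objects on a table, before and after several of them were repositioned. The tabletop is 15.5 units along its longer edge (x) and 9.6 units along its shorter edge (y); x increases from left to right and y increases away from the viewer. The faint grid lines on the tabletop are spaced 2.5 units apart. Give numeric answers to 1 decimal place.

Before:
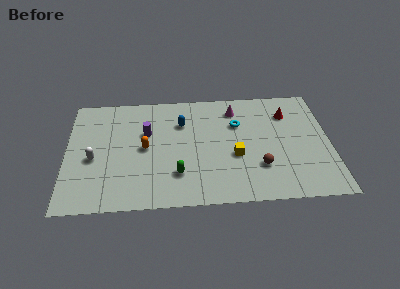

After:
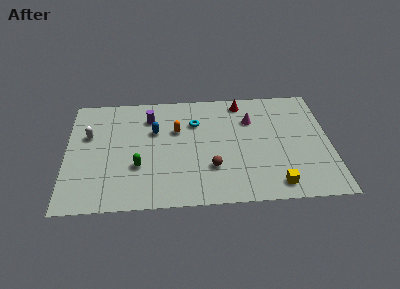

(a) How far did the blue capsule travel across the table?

1.7

The blue capsule was near (6.8, 6.8) before and (5.2, 6.2) after, so it travelled √(1.6² + 0.6²) ≈ 1.7 units.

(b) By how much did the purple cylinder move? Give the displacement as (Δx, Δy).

(0.2, 1.3)

The purple cylinder was at about (4.7, 6.1) and moved to about (4.9, 7.4).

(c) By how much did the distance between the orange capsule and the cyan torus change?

-4.5

Before: roughly 5.8 units apart; after: 1.3. That's 4.5 units closer together.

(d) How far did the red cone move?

3.0

The red cone moved from about (13.1, 7.2) to (10.4, 8.4), a distance of √(2.7² + 1.2²) ≈ 3.0.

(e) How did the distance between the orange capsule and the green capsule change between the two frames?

+0.7

Before: roughly 3.0 units apart; after: 3.7. That's 0.7 units further apart.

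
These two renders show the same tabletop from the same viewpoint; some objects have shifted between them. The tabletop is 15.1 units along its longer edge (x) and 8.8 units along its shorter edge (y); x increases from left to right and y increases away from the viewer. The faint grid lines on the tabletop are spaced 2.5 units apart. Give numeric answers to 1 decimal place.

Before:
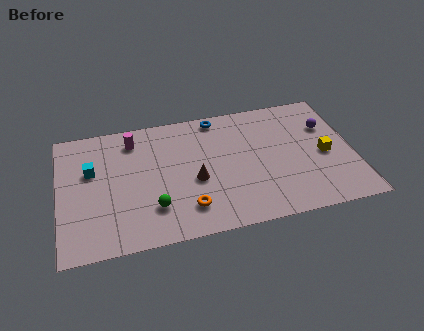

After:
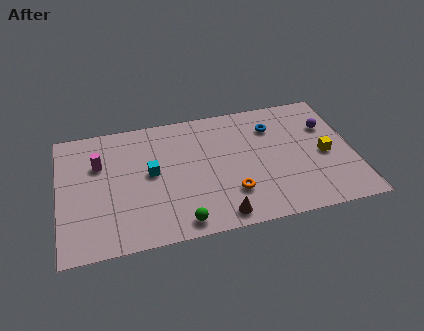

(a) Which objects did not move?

the purple sphere and the yellow cube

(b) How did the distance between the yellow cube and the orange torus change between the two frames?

-2.3

Before: roughly 7.5 units apart; after: 5.2. That's 2.3 units closer together.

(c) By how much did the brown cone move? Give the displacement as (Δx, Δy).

(1.1, -2.7)

The brown cone started near (6.9, 3.7) and ended near (8.0, 1.0).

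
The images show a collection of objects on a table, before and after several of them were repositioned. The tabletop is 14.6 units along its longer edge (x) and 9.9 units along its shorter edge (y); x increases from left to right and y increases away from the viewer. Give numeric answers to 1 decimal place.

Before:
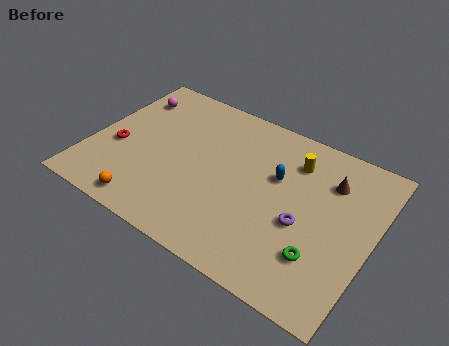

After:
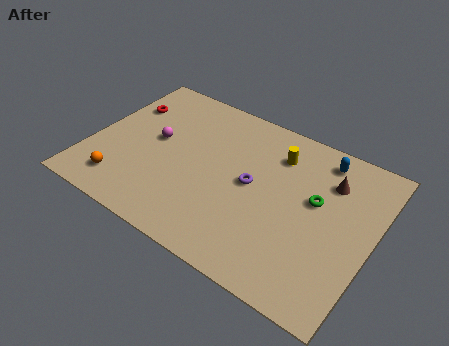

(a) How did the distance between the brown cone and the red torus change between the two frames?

-0.3

The distance was about 11.2 in the first image and 10.9 in the second, so they moved 0.3 units closer together.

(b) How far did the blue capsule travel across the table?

3.0

The blue capsule was near (9.5, 6.2) before and (11.5, 8.5) after, so it travelled √(2.0² + 2.3²) ≈ 3.0 units.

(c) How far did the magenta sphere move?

3.0

From (1.3, 7.7) to (3.2, 5.4), the magenta sphere covered √(1.9² + 2.3²) ≈ 3.0 units.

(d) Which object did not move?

the brown cone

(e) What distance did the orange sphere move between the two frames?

1.7

The orange sphere moved from about (3.6, 1.1) to (2.1, 1.8), a distance of √(1.5² + 0.7²) ≈ 1.7.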